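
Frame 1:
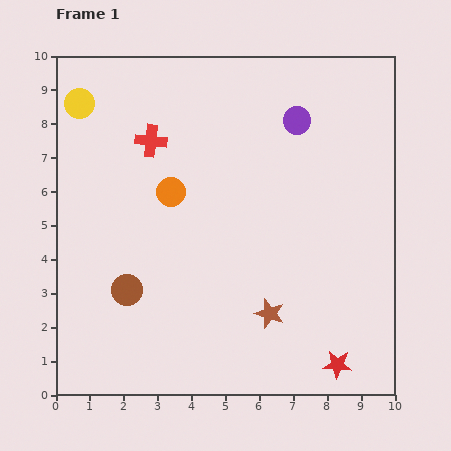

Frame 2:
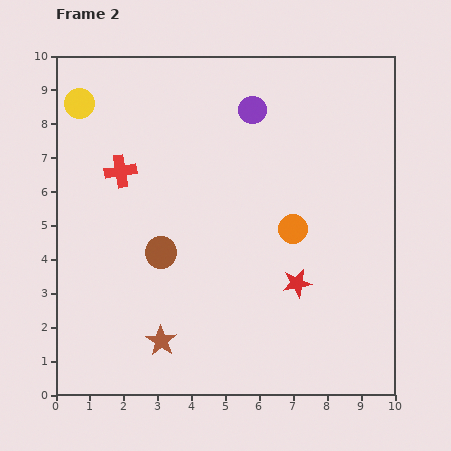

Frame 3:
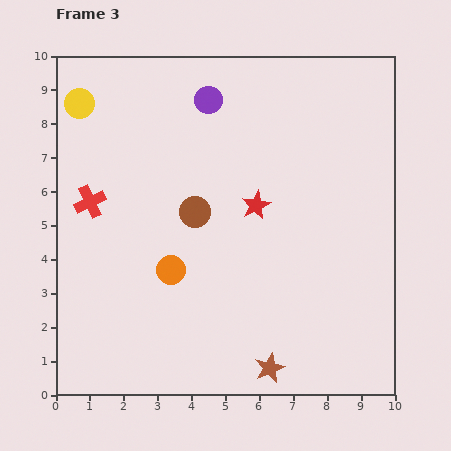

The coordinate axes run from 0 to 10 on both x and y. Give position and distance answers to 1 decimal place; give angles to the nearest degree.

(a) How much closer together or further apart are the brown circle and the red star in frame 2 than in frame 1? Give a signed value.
-2.5

Distance in frame 1: 6.6. Distance in frame 2: 4.1.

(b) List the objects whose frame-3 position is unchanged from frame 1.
the yellow circle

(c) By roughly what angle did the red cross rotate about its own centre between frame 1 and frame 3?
31° counter-clockwise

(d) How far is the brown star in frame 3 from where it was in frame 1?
1.6

The brown star moved from (6.3, 2.4) to (6.3, 0.8), a distance of √(0.0² + 1.6²) ≈ 1.6.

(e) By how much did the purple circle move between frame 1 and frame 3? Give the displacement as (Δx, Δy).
(-2.6, 0.6)

The purple circle was at (7.1, 8.1) in frame 1 and (4.5, 8.7) in frame 3.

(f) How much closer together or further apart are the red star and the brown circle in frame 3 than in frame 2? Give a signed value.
-2.3

Distance in frame 2: 4.1. Distance in frame 3: 1.8.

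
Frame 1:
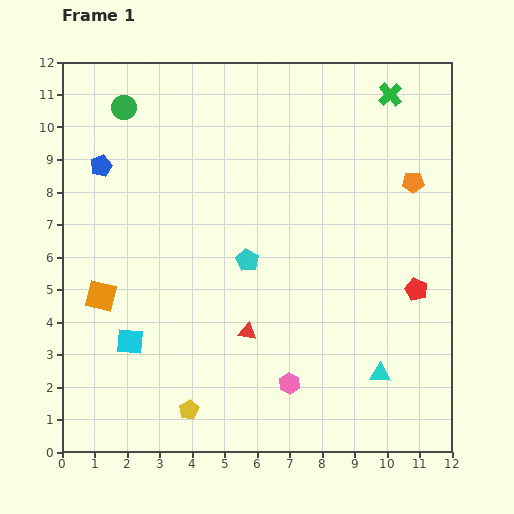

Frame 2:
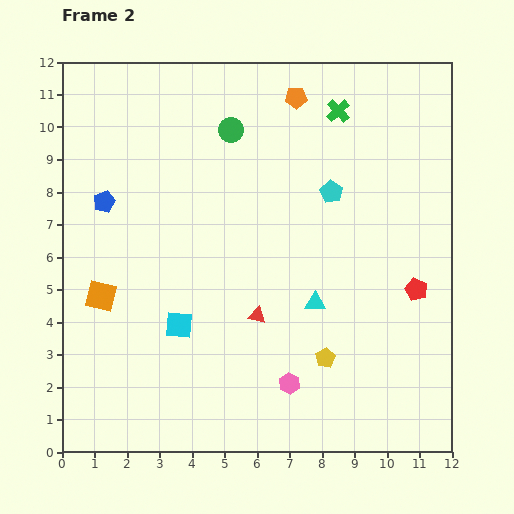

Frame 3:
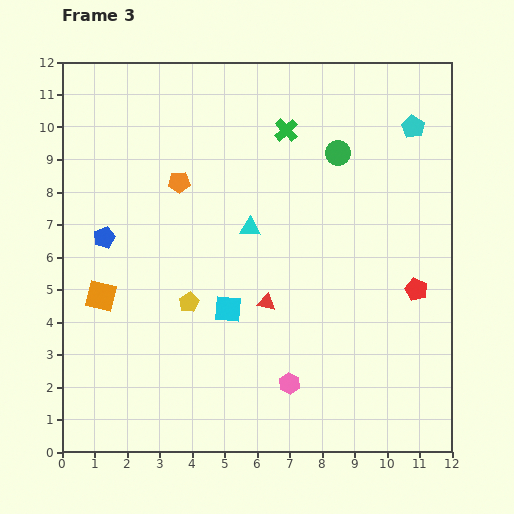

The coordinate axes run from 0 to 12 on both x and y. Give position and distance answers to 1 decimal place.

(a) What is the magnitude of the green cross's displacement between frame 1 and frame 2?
1.7

The green cross moved from (10.1, 11.0) to (8.5, 10.5), a distance of √(1.6² + 0.5²) ≈ 1.7.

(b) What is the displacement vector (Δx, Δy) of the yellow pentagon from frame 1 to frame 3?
(0.0, 3.3)

The yellow pentagon was at (3.9, 1.3) in frame 1 and (3.9, 4.6) in frame 3.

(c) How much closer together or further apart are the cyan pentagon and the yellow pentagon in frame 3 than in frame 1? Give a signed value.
+3.9

Distance in frame 1: 4.9. Distance in frame 3: 8.8.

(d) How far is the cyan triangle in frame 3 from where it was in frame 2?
3.0

The cyan triangle moved from (7.8, 4.6) to (5.8, 6.9), a distance of √(2.0² + 2.3²) ≈ 3.0.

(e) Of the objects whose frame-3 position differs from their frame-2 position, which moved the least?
the red triangle

(moved 0.5)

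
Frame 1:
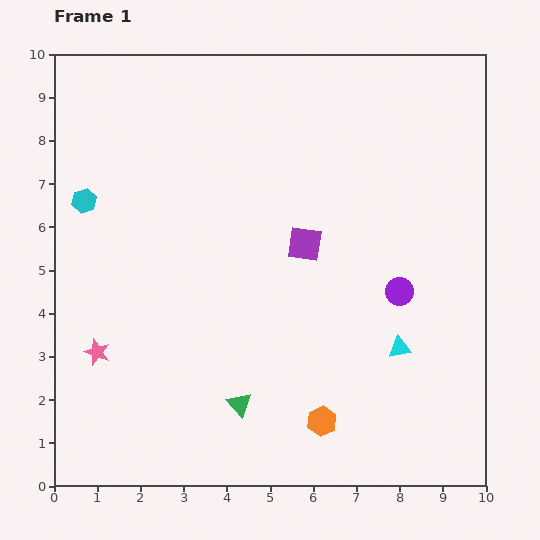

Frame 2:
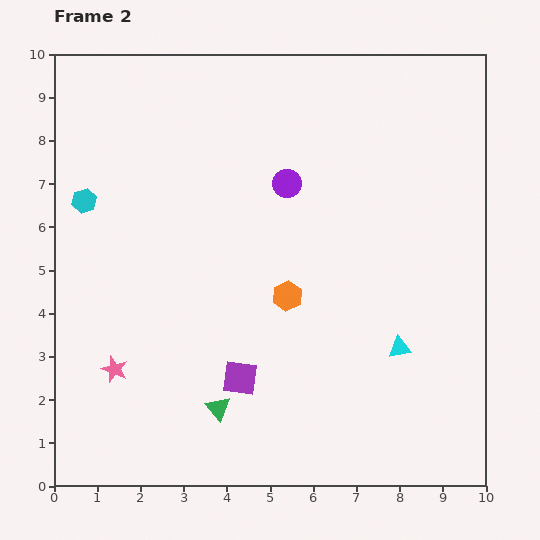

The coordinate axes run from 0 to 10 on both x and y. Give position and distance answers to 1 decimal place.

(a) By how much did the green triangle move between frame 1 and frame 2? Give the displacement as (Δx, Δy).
(-0.5, -0.1)

The green triangle was at (4.3, 1.9) in frame 1 and (3.8, 1.8) in frame 2.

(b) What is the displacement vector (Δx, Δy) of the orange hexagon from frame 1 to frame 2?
(-0.8, 2.9)

The orange hexagon was at (6.2, 1.5) in frame 1 and (5.4, 4.4) in frame 2.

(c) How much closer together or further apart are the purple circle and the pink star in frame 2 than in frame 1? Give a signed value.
-1.2

Distance in frame 1: 7.1. Distance in frame 2: 5.9.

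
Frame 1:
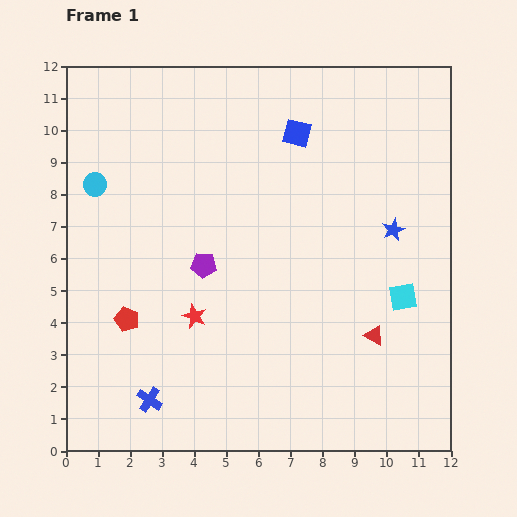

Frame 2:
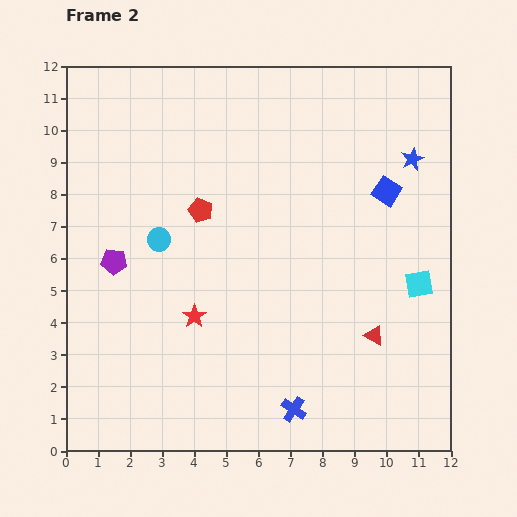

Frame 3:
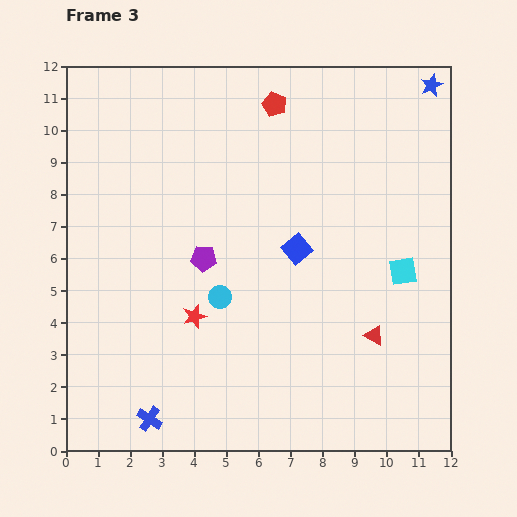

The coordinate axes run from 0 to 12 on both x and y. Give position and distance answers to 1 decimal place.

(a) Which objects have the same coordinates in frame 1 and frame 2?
the red star, the red triangle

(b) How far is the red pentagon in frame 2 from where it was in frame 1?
4.1

The red pentagon moved from (1.9, 4.1) to (4.2, 7.5), a distance of √(2.3² + 3.4²) ≈ 4.1.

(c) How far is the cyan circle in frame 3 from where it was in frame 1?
5.2

The cyan circle moved from (0.9, 8.3) to (4.8, 4.8), a distance of √(3.9² + 3.5²) ≈ 5.2.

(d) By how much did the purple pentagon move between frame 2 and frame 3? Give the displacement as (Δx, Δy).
(2.8, 0.1)

The purple pentagon was at (1.5, 5.9) in frame 2 and (4.3, 6.0) in frame 3.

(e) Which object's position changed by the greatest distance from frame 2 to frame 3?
the blue cross

(moved 4.5; next 4.0)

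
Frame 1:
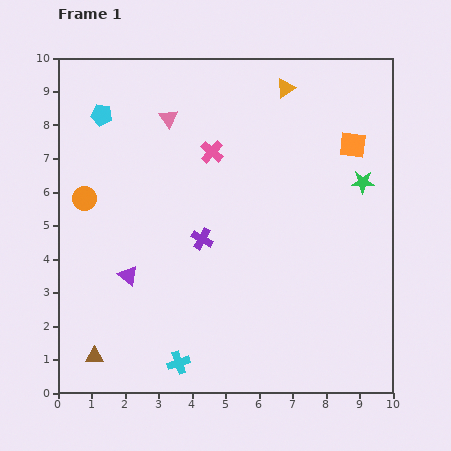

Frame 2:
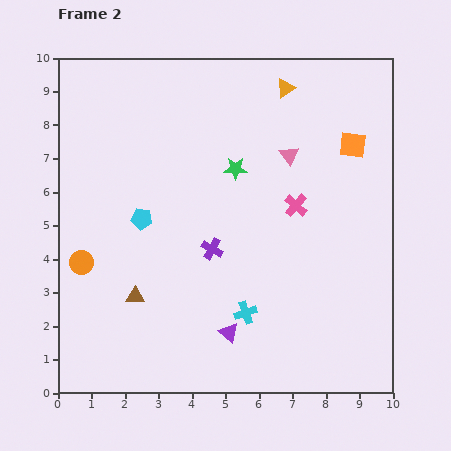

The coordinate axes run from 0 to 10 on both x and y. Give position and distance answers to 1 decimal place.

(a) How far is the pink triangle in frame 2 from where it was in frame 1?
3.8

The pink triangle moved from (3.3, 8.2) to (6.9, 7.1), a distance of √(3.6² + 1.1²) ≈ 3.8.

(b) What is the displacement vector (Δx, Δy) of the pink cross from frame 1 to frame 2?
(2.5, -1.6)

The pink cross was at (4.6, 7.2) in frame 1 and (7.1, 5.6) in frame 2.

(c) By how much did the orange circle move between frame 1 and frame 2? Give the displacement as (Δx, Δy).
(-0.1, -1.9)

The orange circle was at (0.8, 5.8) in frame 1 and (0.7, 3.9) in frame 2.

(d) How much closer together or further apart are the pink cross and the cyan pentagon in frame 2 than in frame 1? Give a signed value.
+1.1

Distance in frame 1: 3.5. Distance in frame 2: 4.6.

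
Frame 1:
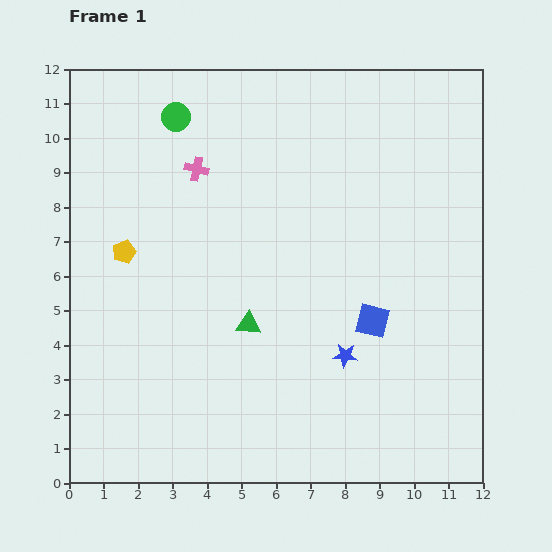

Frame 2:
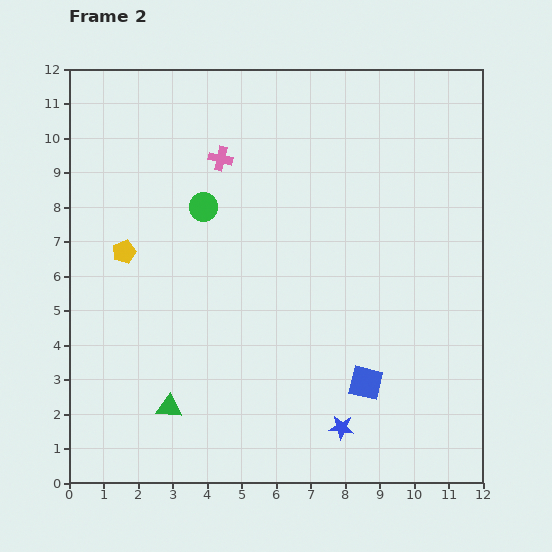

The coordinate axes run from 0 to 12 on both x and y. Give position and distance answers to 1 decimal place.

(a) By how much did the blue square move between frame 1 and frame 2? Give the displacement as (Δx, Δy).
(-0.2, -1.8)

The blue square was at (8.8, 4.7) in frame 1 and (8.6, 2.9) in frame 2.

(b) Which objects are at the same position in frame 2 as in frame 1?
the yellow pentagon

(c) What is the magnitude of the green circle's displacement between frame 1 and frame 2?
2.7

The green circle moved from (3.1, 10.6) to (3.9, 8.0), a distance of √(0.8² + 2.6²) ≈ 2.7.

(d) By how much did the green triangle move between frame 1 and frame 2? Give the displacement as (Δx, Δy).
(-2.3, -2.4)

The green triangle was at (5.2, 4.6) in frame 1 and (2.9, 2.2) in frame 2.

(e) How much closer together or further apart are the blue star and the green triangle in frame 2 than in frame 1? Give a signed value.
+2.1

Distance in frame 1: 2.9. Distance in frame 2: 5.0.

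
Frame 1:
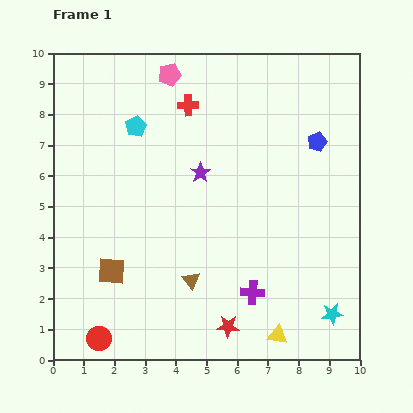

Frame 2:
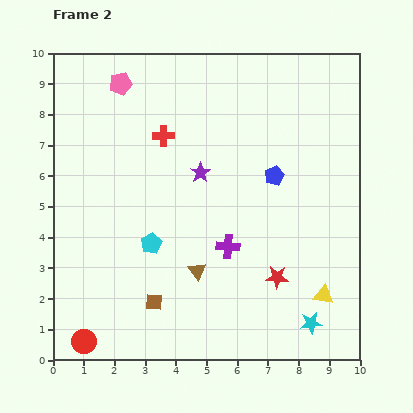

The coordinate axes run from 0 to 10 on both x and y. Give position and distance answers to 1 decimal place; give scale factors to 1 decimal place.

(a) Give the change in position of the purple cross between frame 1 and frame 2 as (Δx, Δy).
(-0.8, 1.5)

The purple cross was at (6.5, 2.2) in frame 1 and (5.7, 3.7) in frame 2.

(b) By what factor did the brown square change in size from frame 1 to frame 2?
0.6×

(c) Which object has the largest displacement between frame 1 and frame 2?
the cyan pentagon

(moved 3.8; next 2.3)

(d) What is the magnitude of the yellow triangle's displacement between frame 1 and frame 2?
2.0

The yellow triangle moved from (7.3, 0.8) to (8.8, 2.1), a distance of √(1.5² + 1.3²) ≈ 2.0.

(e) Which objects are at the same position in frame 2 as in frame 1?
the purple star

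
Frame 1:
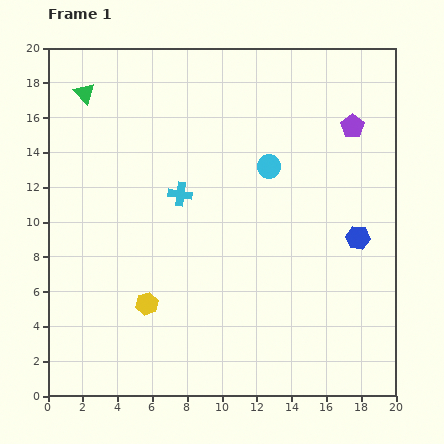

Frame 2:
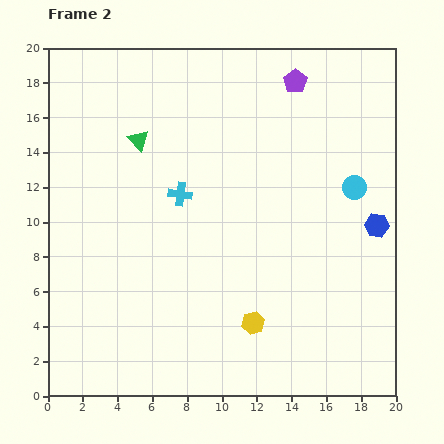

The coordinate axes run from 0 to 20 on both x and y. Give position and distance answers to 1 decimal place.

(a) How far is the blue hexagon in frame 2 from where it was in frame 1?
1.3

The blue hexagon moved from (17.8, 9.1) to (18.9, 9.8), a distance of √(1.1² + 0.7²) ≈ 1.3.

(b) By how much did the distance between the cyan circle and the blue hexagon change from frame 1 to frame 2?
-3.9

Distance in frame 1: 6.5. Distance in frame 2: 2.6.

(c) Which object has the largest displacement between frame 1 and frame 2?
the yellow hexagon

(moved 6.2; next 5.0)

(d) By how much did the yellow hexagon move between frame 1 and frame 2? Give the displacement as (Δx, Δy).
(6.1, -1.1)

The yellow hexagon was at (5.7, 5.3) in frame 1 and (11.8, 4.2) in frame 2.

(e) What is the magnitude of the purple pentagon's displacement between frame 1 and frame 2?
4.2

The purple pentagon moved from (17.5, 15.5) to (14.2, 18.1), a distance of √(3.3² + 2.6²) ≈ 4.2.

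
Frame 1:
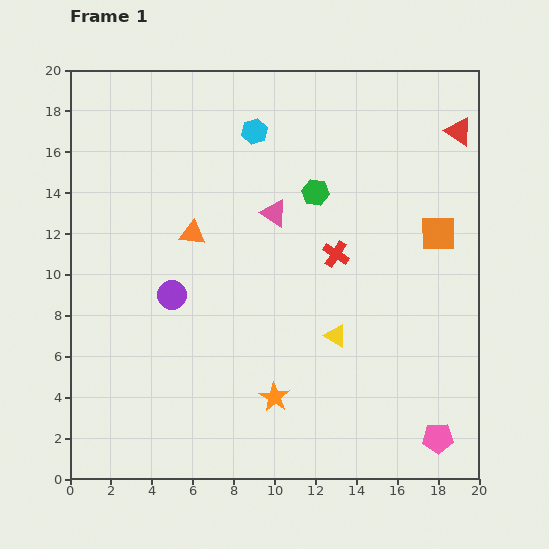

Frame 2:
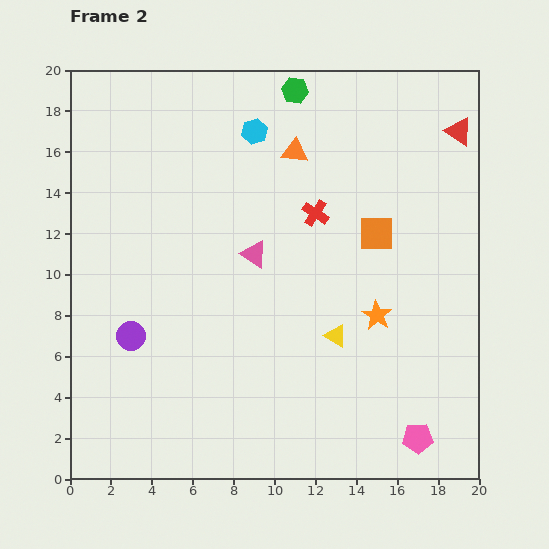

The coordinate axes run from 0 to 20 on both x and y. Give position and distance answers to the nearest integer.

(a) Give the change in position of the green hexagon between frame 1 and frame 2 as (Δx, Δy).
(-1, 5)

The green hexagon was at (12, 14) in frame 1 and (11, 19) in frame 2.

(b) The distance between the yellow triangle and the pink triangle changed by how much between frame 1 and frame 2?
-1

Distance in frame 1: 7. Distance in frame 2: 6.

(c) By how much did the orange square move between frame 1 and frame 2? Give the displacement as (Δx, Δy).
(-3, 0)

The orange square was at (18, 12) in frame 1 and (15, 12) in frame 2.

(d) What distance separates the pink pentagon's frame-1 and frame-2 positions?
1

The pink pentagon moved from (18, 2) to (17, 2), a distance of √(1² + 0²) ≈ 1.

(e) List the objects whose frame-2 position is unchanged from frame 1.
the cyan hexagon, the yellow triangle, the red triangle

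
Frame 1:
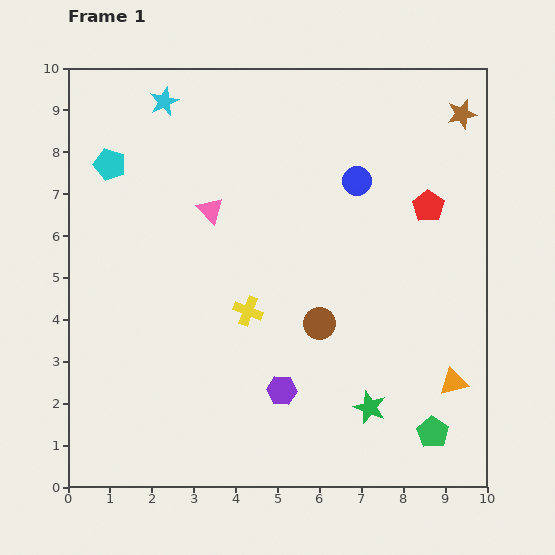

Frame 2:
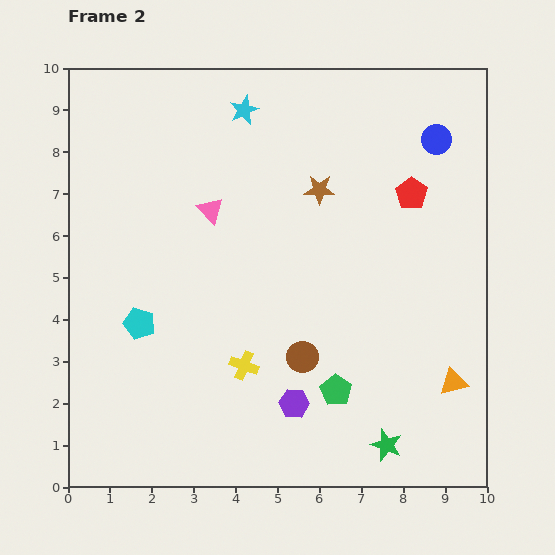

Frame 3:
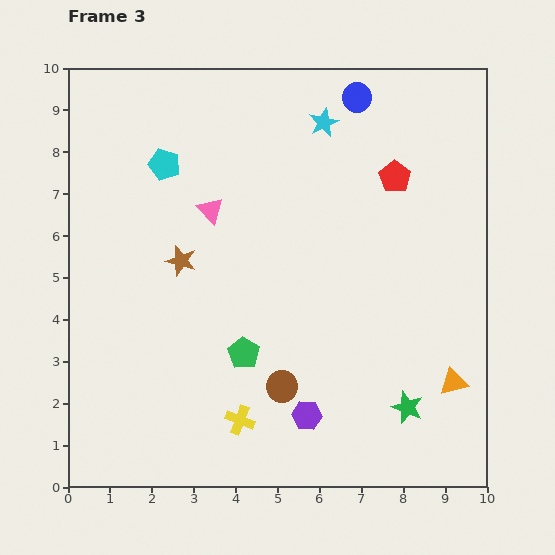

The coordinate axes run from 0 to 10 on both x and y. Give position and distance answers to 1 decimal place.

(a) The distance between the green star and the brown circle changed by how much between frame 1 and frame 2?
+0.6

Distance in frame 1: 2.3. Distance in frame 2: 2.9.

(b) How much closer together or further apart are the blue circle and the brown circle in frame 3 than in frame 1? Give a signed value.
+3.6

Distance in frame 1: 3.5. Distance in frame 3: 7.1.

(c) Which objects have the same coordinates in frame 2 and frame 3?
the orange triangle, the pink triangle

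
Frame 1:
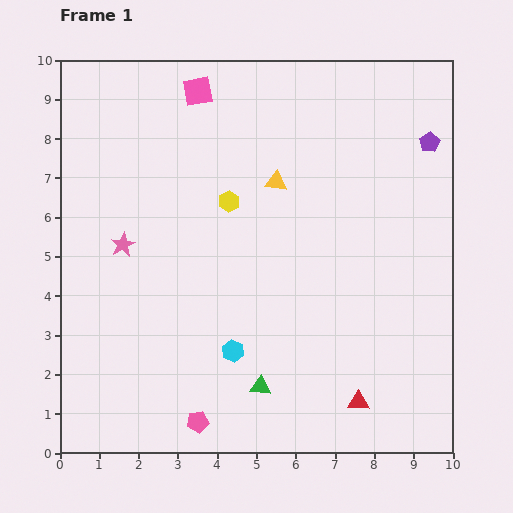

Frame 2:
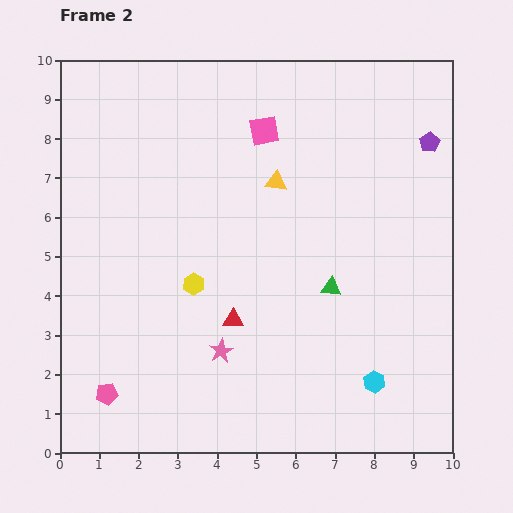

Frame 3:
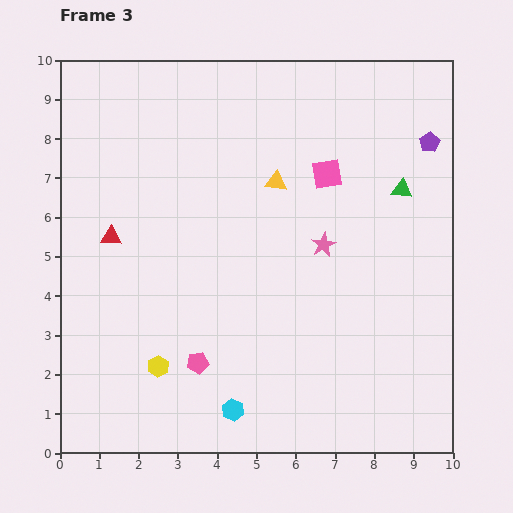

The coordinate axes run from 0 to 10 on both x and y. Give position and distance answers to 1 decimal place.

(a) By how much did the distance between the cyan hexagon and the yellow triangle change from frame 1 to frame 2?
+1.3

Distance in frame 1: 4.4. Distance in frame 2: 5.7.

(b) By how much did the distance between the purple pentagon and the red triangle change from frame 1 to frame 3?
+1.6

Distance in frame 1: 6.8. Distance in frame 3: 8.4.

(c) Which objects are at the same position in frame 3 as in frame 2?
the yellow triangle, the purple pentagon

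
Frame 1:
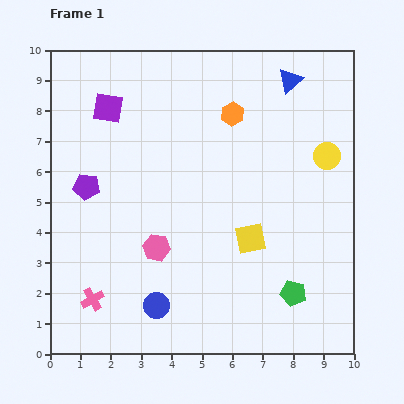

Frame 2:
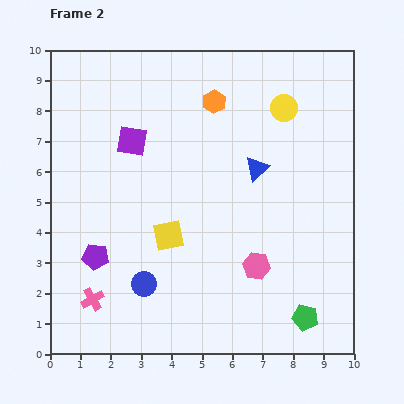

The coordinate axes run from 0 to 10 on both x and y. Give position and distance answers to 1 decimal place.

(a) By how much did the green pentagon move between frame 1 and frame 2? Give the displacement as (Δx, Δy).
(0.4, -0.8)

The green pentagon was at (8.0, 2.0) in frame 1 and (8.4, 1.2) in frame 2.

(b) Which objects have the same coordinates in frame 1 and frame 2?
the pink cross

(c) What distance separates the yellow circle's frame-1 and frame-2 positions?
2.1

The yellow circle moved from (9.1, 6.5) to (7.7, 8.1), a distance of √(1.4² + 1.6²) ≈ 2.1.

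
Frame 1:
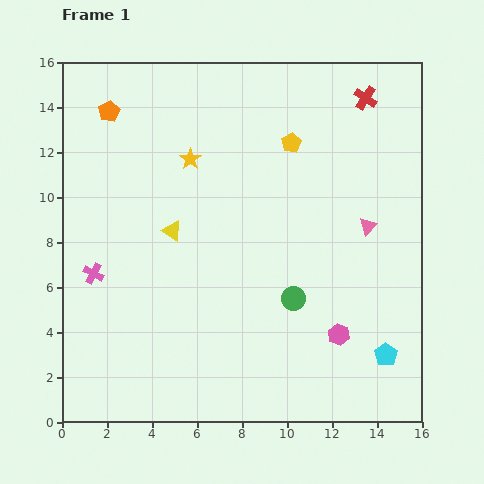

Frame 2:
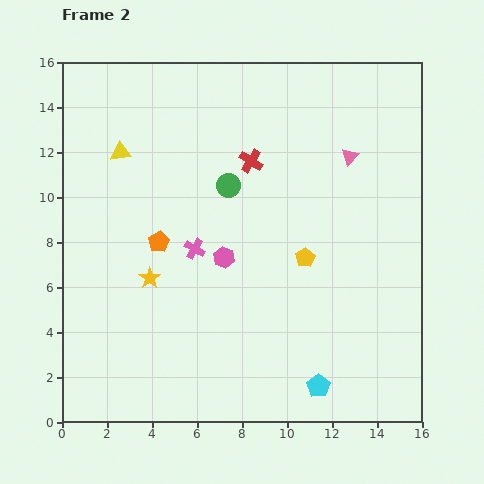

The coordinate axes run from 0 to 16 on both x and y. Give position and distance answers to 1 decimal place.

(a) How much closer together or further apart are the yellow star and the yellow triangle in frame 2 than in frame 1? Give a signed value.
+2.4

Distance in frame 1: 3.3. Distance in frame 2: 5.7.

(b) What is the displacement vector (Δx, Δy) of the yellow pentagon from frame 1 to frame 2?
(0.6, -5.1)

The yellow pentagon was at (10.2, 12.4) in frame 1 and (10.8, 7.3) in frame 2.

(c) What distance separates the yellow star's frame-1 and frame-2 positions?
5.6

The yellow star moved from (5.7, 11.7) to (3.9, 6.4), a distance of √(1.8² + 5.3²) ≈ 5.6.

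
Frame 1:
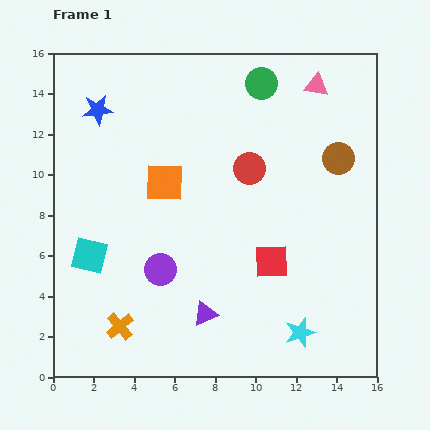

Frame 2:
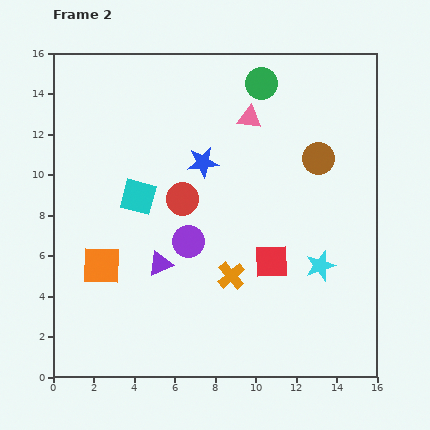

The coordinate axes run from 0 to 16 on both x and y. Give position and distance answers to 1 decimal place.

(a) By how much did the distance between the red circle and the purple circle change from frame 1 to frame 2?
-4.6

Distance in frame 1: 6.7. Distance in frame 2: 2.1.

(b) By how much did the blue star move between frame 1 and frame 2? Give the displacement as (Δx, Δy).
(5.2, -2.6)

The blue star was at (2.2, 13.2) in frame 1 and (7.4, 10.6) in frame 2.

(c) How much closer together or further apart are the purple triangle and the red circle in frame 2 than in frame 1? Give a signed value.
-4.1

Distance in frame 1: 7.5. Distance in frame 2: 3.4.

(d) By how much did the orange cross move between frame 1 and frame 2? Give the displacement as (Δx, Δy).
(5.5, 2.5)

The orange cross was at (3.3, 2.5) in frame 1 and (8.8, 5.0) in frame 2.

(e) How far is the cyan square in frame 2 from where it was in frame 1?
3.8

The cyan square moved from (1.8, 6.0) to (4.2, 8.9), a distance of √(2.4² + 2.9²) ≈ 3.8.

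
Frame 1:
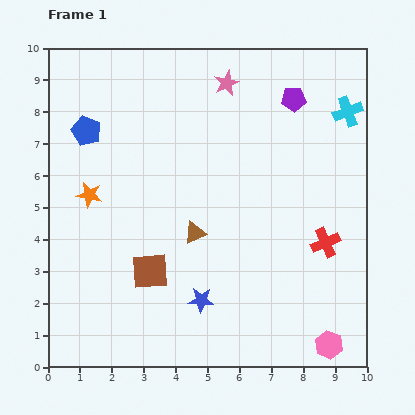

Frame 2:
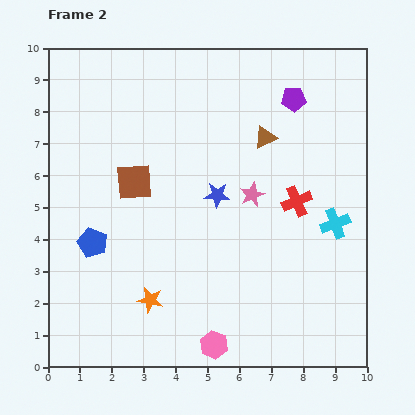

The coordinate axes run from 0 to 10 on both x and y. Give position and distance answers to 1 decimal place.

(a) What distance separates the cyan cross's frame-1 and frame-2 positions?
3.5

The cyan cross moved from (9.4, 8.0) to (9.0, 4.5), a distance of √(0.4² + 3.5²) ≈ 3.5.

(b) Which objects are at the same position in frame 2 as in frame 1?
the purple pentagon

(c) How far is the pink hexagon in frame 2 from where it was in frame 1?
3.6

The pink hexagon moved from (8.8, 0.7) to (5.2, 0.7), a distance of √(3.6² + 0.0²) ≈ 3.6.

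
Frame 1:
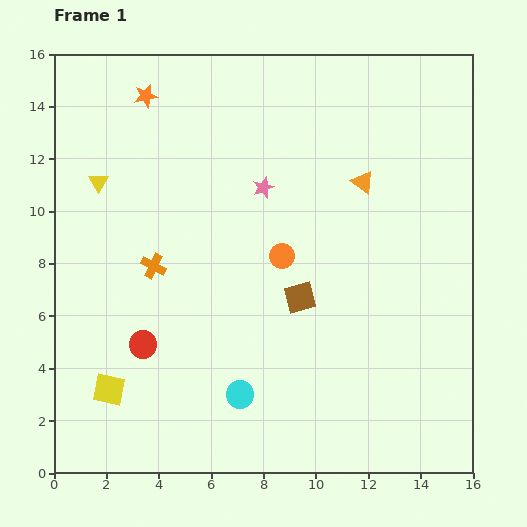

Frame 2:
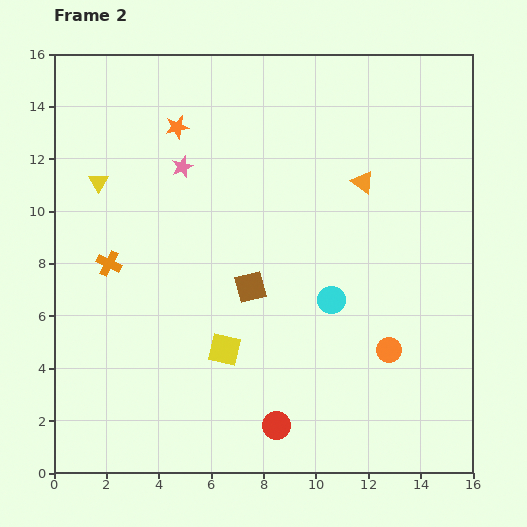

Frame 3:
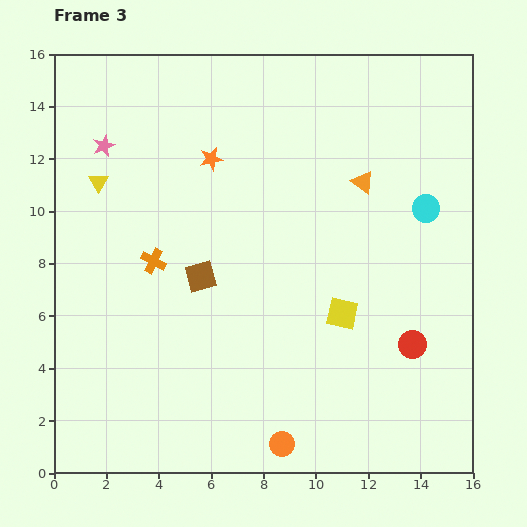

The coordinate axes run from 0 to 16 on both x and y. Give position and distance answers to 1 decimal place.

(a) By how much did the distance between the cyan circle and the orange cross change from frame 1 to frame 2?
+2.7

Distance in frame 1: 5.9. Distance in frame 2: 8.6.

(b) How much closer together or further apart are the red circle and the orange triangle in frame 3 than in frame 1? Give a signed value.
-3.9

Distance in frame 1: 10.4. Distance in frame 3: 6.5.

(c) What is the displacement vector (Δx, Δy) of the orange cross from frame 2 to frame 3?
(1.7, 0.1)

The orange cross was at (2.1, 8.0) in frame 2 and (3.8, 8.1) in frame 3.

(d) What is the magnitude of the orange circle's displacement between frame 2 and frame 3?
5.5

The orange circle moved from (12.8, 4.7) to (8.7, 1.1), a distance of √(4.1² + 3.6²) ≈ 5.5.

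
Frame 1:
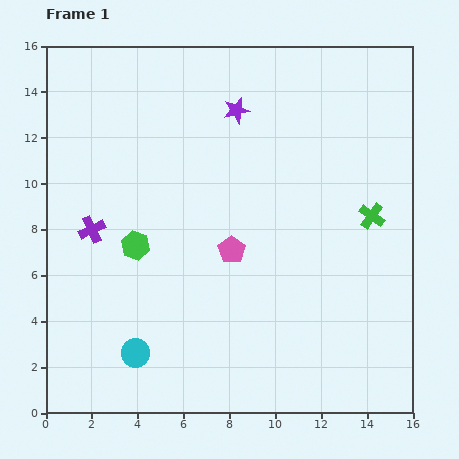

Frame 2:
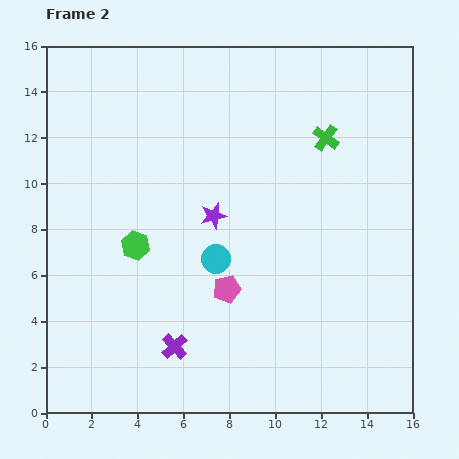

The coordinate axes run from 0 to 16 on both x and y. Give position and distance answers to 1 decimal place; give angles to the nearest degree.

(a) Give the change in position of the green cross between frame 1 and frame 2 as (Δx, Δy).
(-2.0, 3.4)

The green cross was at (14.2, 8.6) in frame 1 and (12.2, 12.0) in frame 2.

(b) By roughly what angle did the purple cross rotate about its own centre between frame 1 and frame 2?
18° counter-clockwise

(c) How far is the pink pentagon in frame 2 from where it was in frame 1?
1.7

The pink pentagon moved from (8.1, 7.1) to (7.9, 5.4), a distance of √(0.2² + 1.7²) ≈ 1.7.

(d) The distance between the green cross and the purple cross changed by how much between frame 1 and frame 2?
-1.0

Distance in frame 1: 12.2. Distance in frame 2: 11.2.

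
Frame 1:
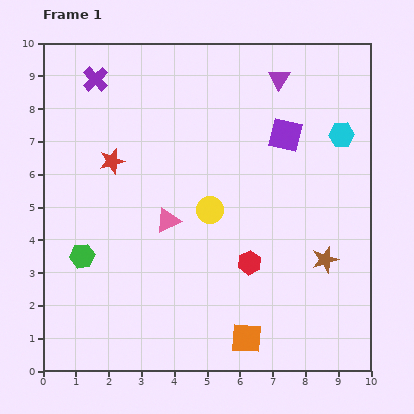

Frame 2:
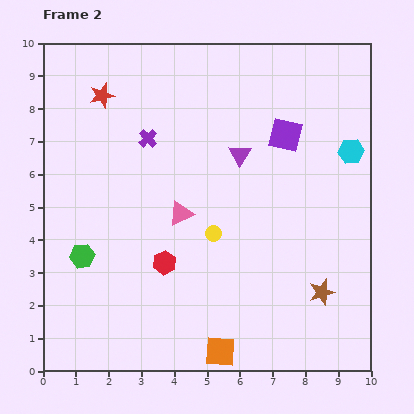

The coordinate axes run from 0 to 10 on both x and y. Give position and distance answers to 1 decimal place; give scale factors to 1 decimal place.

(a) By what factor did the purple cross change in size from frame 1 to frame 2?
0.7×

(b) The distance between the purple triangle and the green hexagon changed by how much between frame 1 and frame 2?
-2.4

Distance in frame 1: 8.1. Distance in frame 2: 5.7.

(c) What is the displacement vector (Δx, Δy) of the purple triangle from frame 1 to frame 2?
(-1.2, -2.3)

The purple triangle was at (7.2, 8.9) in frame 1 and (6.0, 6.6) in frame 2.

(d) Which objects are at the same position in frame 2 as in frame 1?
the purple square, the green hexagon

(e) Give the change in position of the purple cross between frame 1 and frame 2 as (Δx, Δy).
(1.6, -1.8)

The purple cross was at (1.6, 8.9) in frame 1 and (3.2, 7.1) in frame 2.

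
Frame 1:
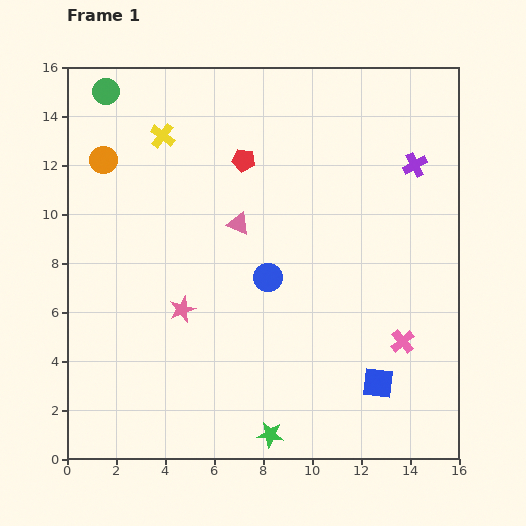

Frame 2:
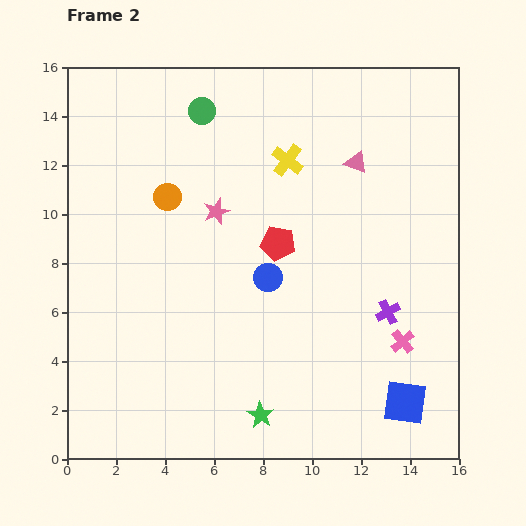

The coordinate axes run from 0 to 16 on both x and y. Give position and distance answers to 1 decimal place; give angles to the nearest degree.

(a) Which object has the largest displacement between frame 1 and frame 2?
the purple cross

(moved 6.1; next 5.4)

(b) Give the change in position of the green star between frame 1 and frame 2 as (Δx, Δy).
(-0.4, 0.8)

The green star was at (8.3, 1.0) in frame 1 and (7.9, 1.8) in frame 2.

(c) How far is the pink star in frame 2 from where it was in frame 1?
4.2

The pink star moved from (4.7, 6.1) to (6.1, 10.1), a distance of √(1.4² + 4.0²) ≈ 4.2.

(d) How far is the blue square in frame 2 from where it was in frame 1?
1.4

The blue square moved from (12.7, 3.1) to (13.8, 2.3), a distance of √(1.1² + 0.8²) ≈ 1.4.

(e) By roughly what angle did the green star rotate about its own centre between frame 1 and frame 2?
24° clockwise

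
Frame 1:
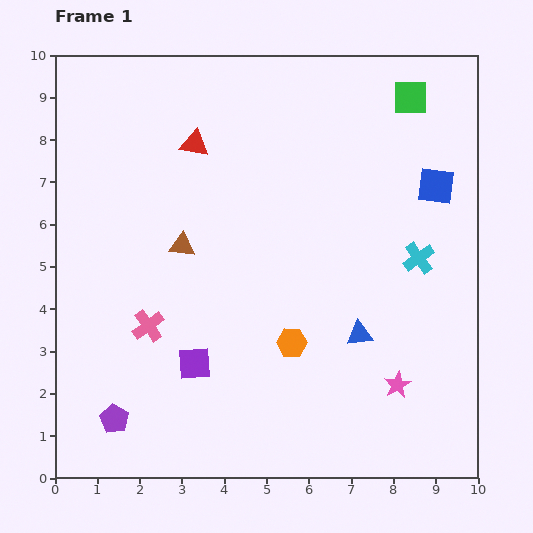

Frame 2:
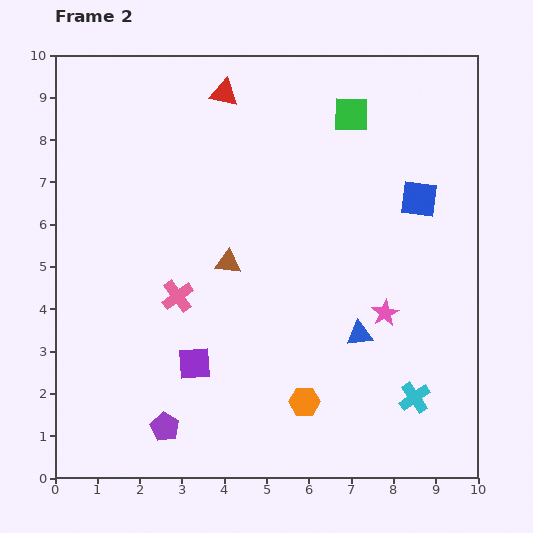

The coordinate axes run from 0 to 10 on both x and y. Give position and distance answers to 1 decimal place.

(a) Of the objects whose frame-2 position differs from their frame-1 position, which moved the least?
the blue square

(moved 0.5)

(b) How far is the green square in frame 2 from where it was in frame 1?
1.5

The green square moved from (8.4, 9.0) to (7.0, 8.6), a distance of √(1.4² + 0.4²) ≈ 1.5.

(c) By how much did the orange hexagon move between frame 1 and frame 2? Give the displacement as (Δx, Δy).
(0.3, -1.4)

The orange hexagon was at (5.6, 3.2) in frame 1 and (5.9, 1.8) in frame 2.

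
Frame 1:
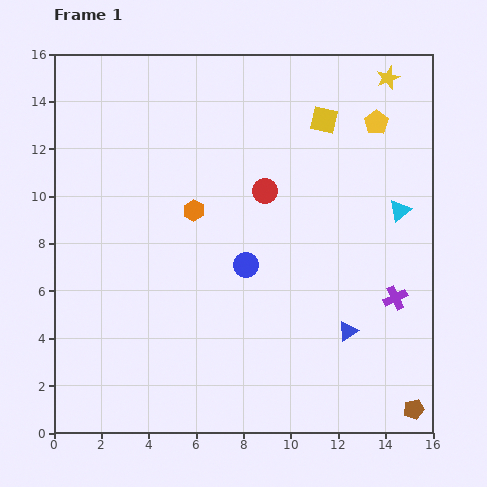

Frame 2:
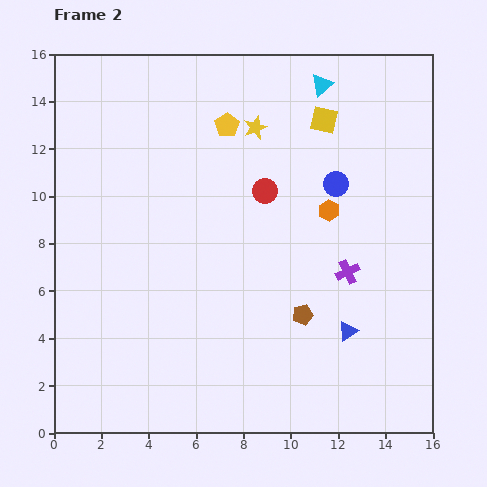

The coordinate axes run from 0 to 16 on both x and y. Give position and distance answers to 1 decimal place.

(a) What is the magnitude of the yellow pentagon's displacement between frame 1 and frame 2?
6.3

The yellow pentagon moved from (13.6, 13.1) to (7.3, 13.0), a distance of √(6.3² + 0.1²) ≈ 6.3.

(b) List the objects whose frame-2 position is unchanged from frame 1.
the blue triangle, the red circle, the yellow square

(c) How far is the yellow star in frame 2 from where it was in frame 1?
6.0

The yellow star moved from (14.1, 15.0) to (8.5, 12.9), a distance of √(5.6² + 2.1²) ≈ 6.0.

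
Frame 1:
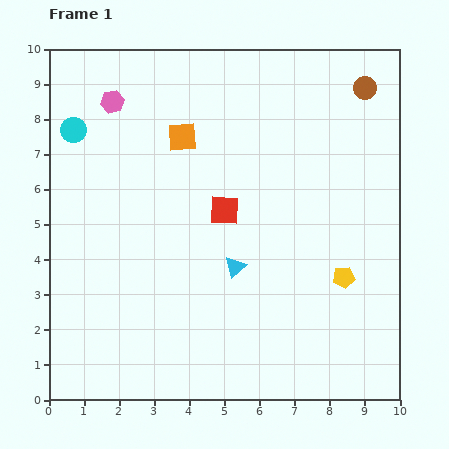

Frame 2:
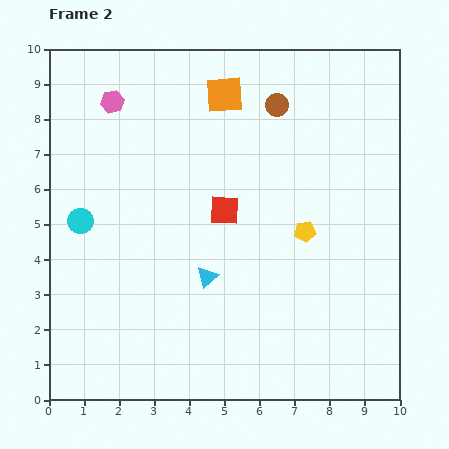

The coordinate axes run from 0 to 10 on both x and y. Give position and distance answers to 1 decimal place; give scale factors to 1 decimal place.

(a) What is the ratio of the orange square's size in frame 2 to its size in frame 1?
1.3×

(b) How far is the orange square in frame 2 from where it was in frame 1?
1.7

The orange square moved from (3.8, 7.5) to (5.0, 8.7), a distance of √(1.2² + 1.2²) ≈ 1.7.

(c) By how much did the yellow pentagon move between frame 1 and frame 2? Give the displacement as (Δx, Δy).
(-1.1, 1.3)

The yellow pentagon was at (8.4, 3.5) in frame 1 and (7.3, 4.8) in frame 2.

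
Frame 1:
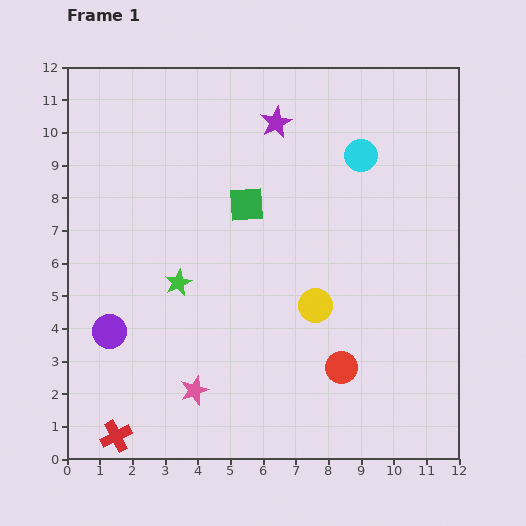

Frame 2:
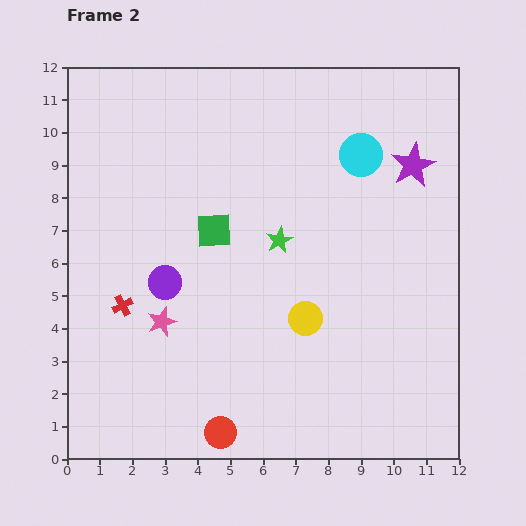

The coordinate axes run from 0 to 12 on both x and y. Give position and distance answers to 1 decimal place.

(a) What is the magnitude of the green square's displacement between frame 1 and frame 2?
1.3

The green square moved from (5.5, 7.8) to (4.5, 7.0), a distance of √(1.0² + 0.8²) ≈ 1.3.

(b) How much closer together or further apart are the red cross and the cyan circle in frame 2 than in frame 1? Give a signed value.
-2.8

Distance in frame 1: 11.4. Distance in frame 2: 8.6.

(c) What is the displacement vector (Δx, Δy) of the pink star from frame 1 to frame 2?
(-1.0, 2.1)

The pink star was at (3.9, 2.1) in frame 1 and (2.9, 4.2) in frame 2.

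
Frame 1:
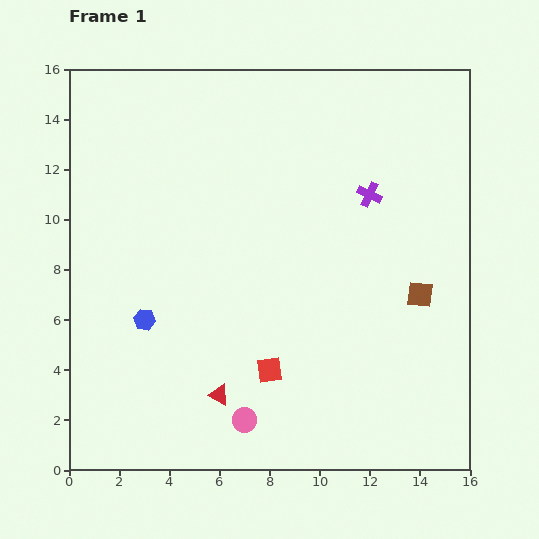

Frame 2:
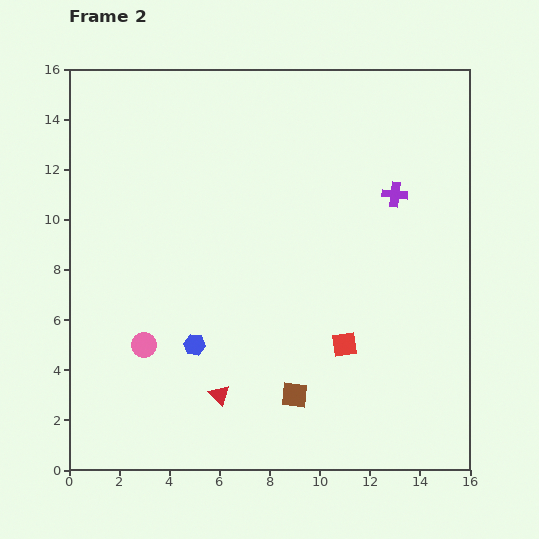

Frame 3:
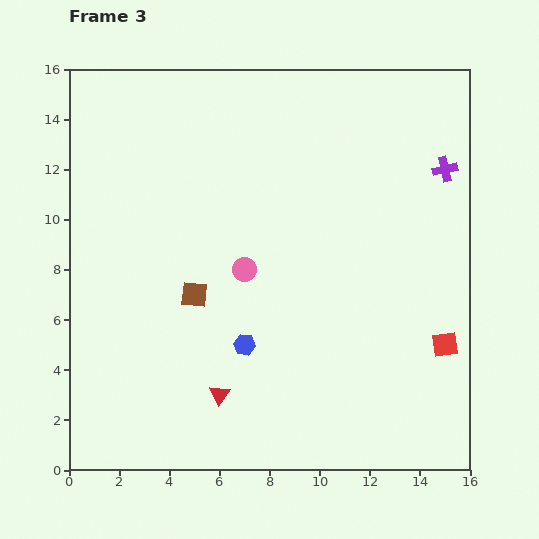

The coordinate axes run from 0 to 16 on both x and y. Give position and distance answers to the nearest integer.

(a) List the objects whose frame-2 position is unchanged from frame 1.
the red triangle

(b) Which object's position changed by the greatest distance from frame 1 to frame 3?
the brown square

(moved 9; next 7)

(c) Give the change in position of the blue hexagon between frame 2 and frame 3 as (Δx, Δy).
(2, 0)

The blue hexagon was at (5, 5) in frame 2 and (7, 5) in frame 3.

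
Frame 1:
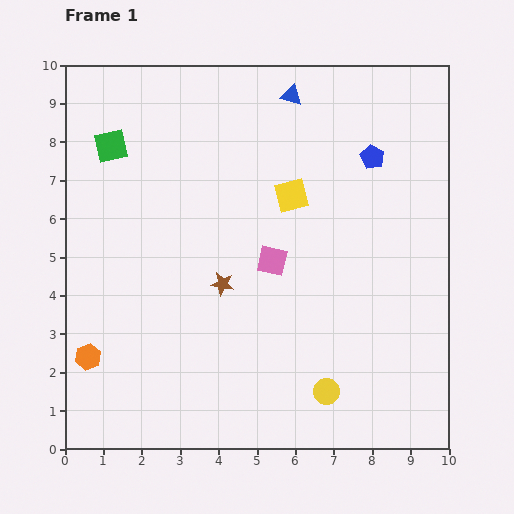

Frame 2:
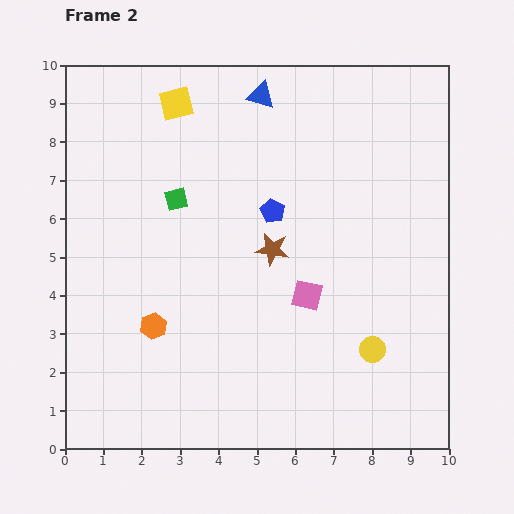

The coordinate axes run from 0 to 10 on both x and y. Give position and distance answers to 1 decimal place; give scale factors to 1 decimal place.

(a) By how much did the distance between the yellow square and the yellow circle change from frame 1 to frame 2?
+3.0

Distance in frame 1: 5.2. Distance in frame 2: 8.2.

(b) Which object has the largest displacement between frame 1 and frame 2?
the yellow square

(moved 3.8; next 3.0)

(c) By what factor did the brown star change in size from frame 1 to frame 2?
1.4×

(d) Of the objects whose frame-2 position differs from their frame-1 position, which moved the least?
the blue triangle

(moved 0.8)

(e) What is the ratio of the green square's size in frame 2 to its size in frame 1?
0.7×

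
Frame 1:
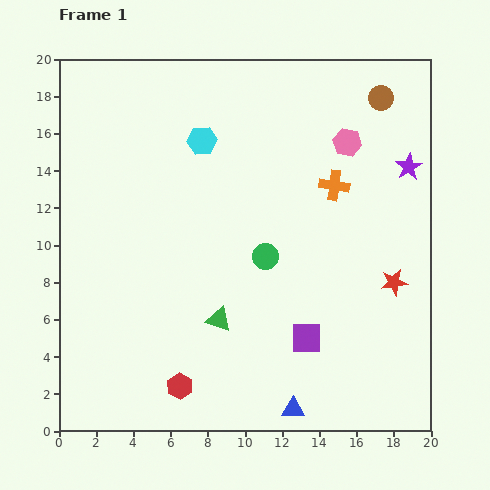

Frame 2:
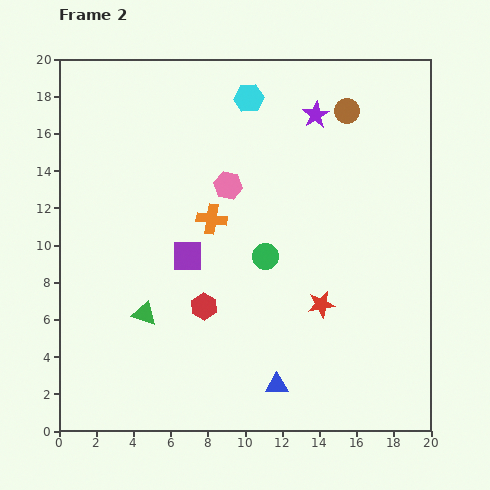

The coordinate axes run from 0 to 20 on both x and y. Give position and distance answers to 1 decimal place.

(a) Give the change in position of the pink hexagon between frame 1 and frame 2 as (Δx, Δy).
(-6.4, -2.3)

The pink hexagon was at (15.5, 15.5) in frame 1 and (9.1, 13.2) in frame 2.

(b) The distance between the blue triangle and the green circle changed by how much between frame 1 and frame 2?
-1.4

Distance in frame 1: 8.3. Distance in frame 2: 6.9.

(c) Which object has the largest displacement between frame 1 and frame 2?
the purple square

(moved 7.8; next 6.8)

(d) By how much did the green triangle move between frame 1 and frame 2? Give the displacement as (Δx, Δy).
(-4.0, 0.3)

The green triangle was at (8.6, 6.0) in frame 1 and (4.6, 6.3) in frame 2.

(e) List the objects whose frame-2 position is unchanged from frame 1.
the green circle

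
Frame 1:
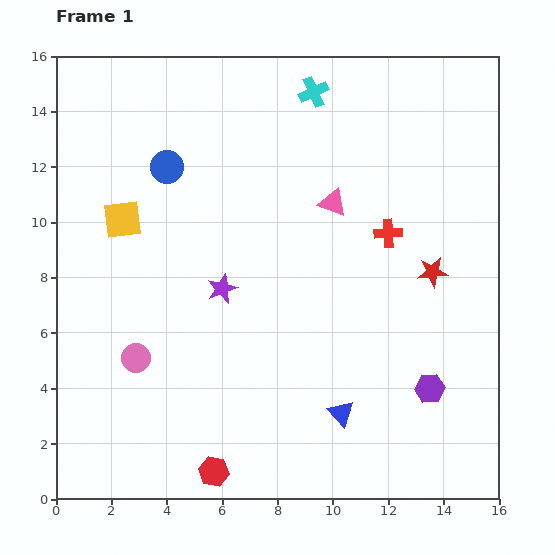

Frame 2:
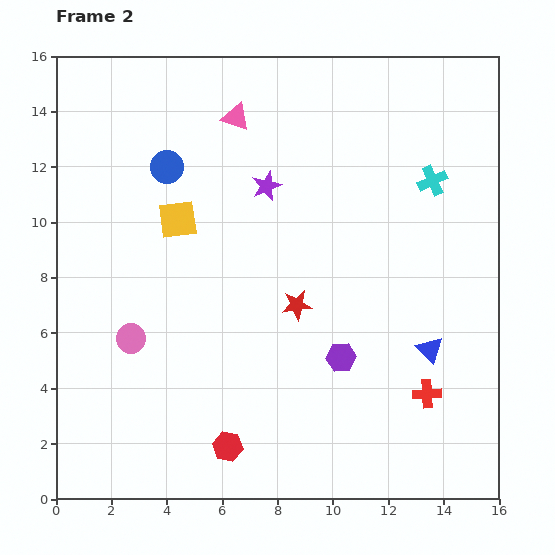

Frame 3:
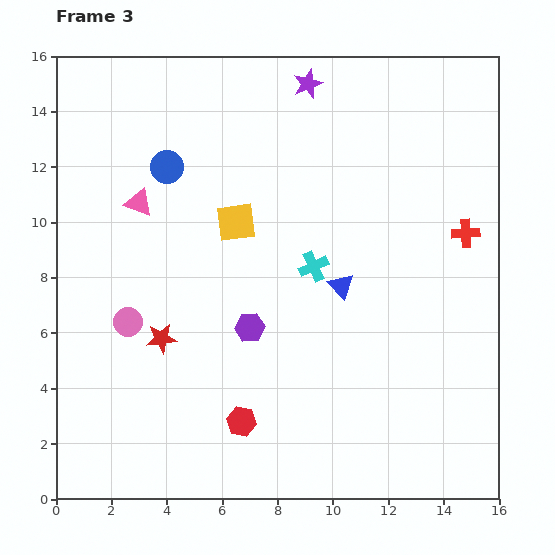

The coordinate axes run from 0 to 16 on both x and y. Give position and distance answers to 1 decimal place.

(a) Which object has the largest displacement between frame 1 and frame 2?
the red cross

(moved 6.0; next 5.4)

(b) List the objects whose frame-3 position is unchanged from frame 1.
the blue circle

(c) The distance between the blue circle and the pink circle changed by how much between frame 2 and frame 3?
-0.5

Distance in frame 2: 6.3. Distance in frame 3: 5.8.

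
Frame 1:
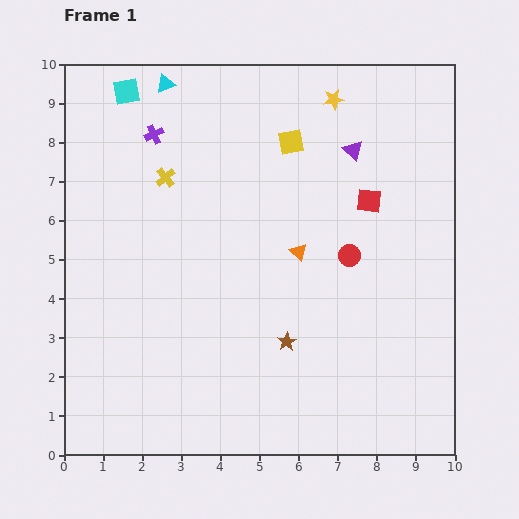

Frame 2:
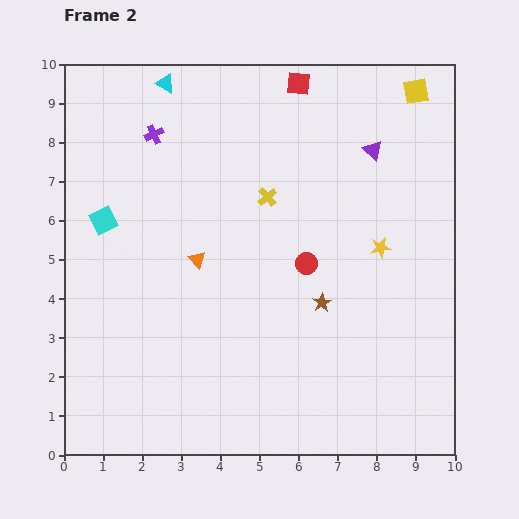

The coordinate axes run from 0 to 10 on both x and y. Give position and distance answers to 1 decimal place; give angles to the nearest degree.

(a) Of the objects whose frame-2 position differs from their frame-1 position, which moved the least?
the purple triangle

(moved 0.5)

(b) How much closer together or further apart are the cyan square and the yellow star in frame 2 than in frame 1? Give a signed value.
+1.8

Distance in frame 1: 5.3. Distance in frame 2: 7.1.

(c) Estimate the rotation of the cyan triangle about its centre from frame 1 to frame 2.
48° clockwise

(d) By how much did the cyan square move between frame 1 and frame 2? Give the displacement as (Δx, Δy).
(-0.6, -3.3)

The cyan square was at (1.6, 9.3) in frame 1 and (1.0, 6.0) in frame 2.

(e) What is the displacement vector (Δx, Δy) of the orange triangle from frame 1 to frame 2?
(-2.6, -0.2)

The orange triangle was at (6.0, 5.2) in frame 1 and (3.4, 5.0) in frame 2.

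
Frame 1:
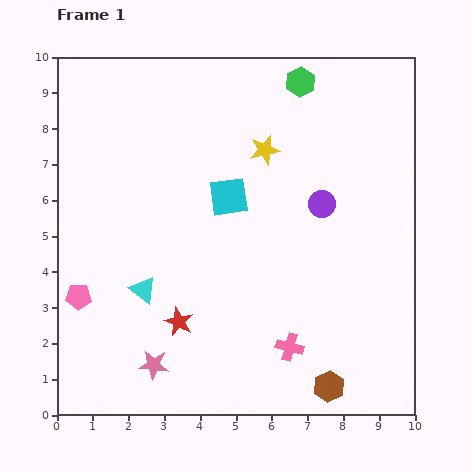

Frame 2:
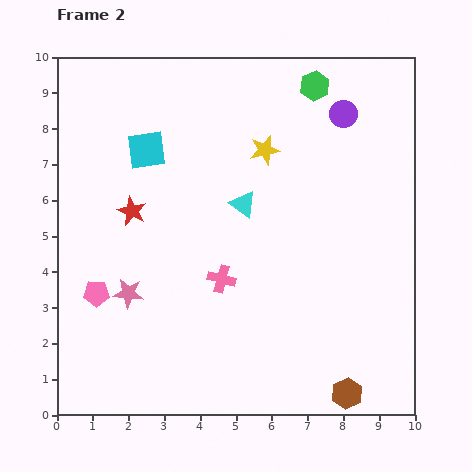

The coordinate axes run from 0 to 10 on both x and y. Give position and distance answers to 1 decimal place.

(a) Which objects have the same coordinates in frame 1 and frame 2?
the yellow star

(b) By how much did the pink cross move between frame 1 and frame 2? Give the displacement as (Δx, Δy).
(-1.9, 1.9)

The pink cross was at (6.5, 1.9) in frame 1 and (4.6, 3.8) in frame 2.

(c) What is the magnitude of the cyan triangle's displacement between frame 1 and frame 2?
3.7

The cyan triangle moved from (2.4, 3.5) to (5.2, 5.9), a distance of √(2.8² + 2.4²) ≈ 3.7.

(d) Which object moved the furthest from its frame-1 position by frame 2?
the cyan triangle

(moved 3.7; next 3.4)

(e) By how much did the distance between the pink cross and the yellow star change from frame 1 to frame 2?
-1.7

Distance in frame 1: 5.5. Distance in frame 2: 3.8.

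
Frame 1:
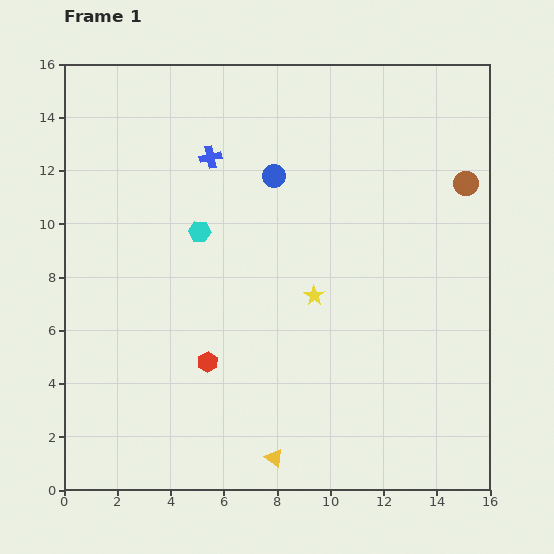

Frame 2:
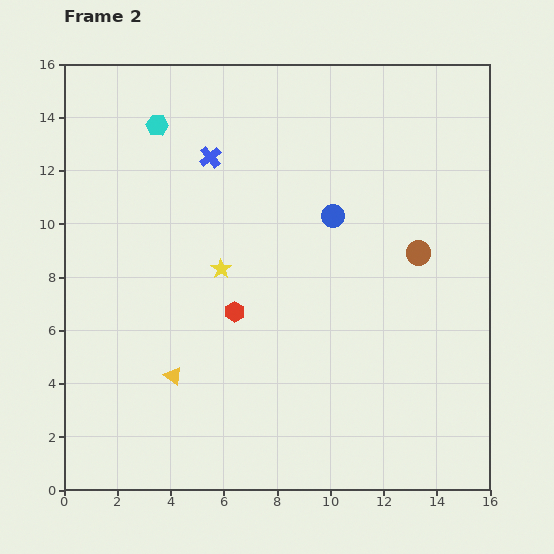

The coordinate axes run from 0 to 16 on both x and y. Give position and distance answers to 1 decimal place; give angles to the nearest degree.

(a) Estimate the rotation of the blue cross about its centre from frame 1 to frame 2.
27° counter-clockwise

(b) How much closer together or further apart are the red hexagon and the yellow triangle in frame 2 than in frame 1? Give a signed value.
-1.1

Distance in frame 1: 4.4. Distance in frame 2: 3.3.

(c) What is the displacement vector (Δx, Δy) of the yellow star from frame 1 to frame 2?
(-3.5, 1.0)

The yellow star was at (9.4, 7.3) in frame 1 and (5.9, 8.3) in frame 2.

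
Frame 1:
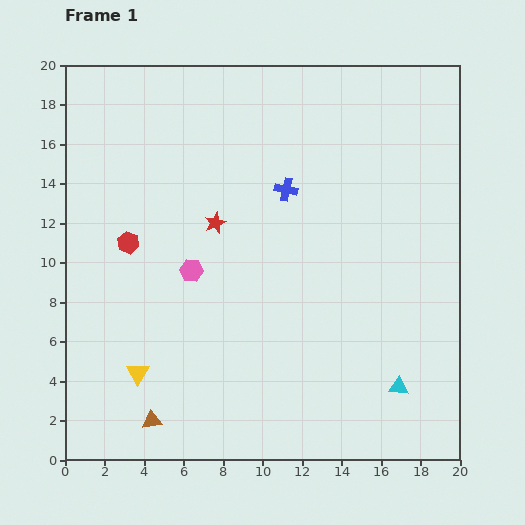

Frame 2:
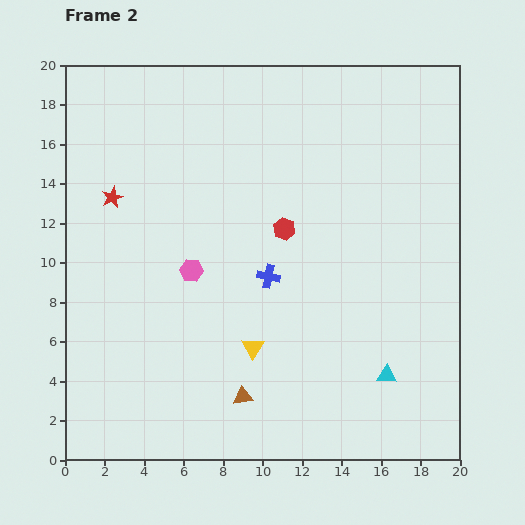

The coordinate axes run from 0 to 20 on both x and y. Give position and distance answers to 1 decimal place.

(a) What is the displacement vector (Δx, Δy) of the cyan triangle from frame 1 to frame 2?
(-0.6, 0.6)

The cyan triangle was at (16.9, 3.7) in frame 1 and (16.3, 4.3) in frame 2.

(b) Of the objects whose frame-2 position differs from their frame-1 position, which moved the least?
the cyan triangle

(moved 0.8)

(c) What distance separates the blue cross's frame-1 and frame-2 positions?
4.5

The blue cross moved from (11.2, 13.7) to (10.3, 9.3), a distance of √(0.9² + 4.4²) ≈ 4.5.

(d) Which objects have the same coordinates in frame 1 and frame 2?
the pink hexagon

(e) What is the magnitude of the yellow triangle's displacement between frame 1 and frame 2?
5.9

The yellow triangle moved from (3.7, 4.4) to (9.5, 5.7), a distance of √(5.8² + 1.3²) ≈ 5.9.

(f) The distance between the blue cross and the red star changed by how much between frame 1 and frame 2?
+4.9

Distance in frame 1: 4.0. Distance in frame 2: 8.9.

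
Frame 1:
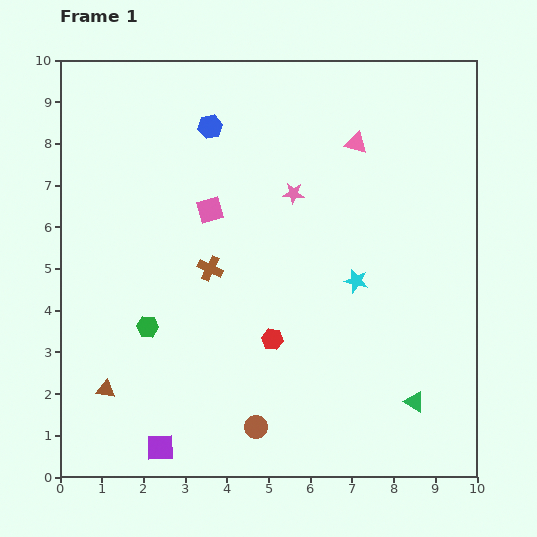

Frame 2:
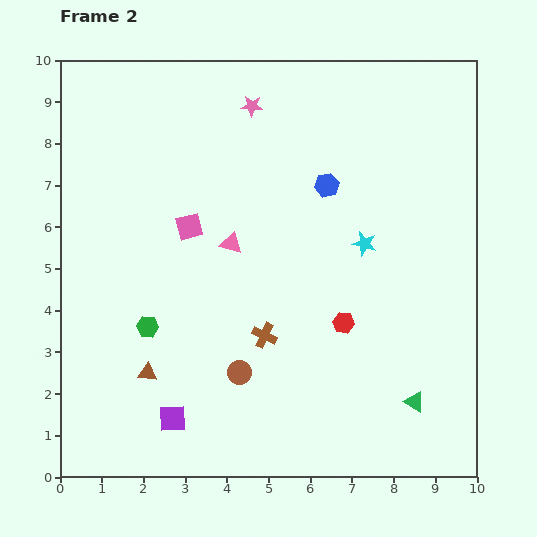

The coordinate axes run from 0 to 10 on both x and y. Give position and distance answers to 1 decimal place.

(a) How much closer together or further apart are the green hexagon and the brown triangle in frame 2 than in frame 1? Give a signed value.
-0.7

Distance in frame 1: 1.8. Distance in frame 2: 1.1.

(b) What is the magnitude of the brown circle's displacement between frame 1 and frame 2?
1.4

The brown circle moved from (4.7, 1.2) to (4.3, 2.5), a distance of √(0.4² + 1.3²) ≈ 1.4.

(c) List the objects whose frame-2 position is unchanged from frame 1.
the green hexagon, the green triangle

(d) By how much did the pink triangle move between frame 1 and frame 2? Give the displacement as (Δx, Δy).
(-3.0, -2.4)

The pink triangle was at (7.1, 8.0) in frame 1 and (4.1, 5.6) in frame 2.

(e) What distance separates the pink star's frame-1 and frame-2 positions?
2.3

The pink star moved from (5.6, 6.8) to (4.6, 8.9), a distance of √(1.0² + 2.1²) ≈ 2.3.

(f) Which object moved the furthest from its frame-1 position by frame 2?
the pink triangle

(moved 3.8; next 3.1)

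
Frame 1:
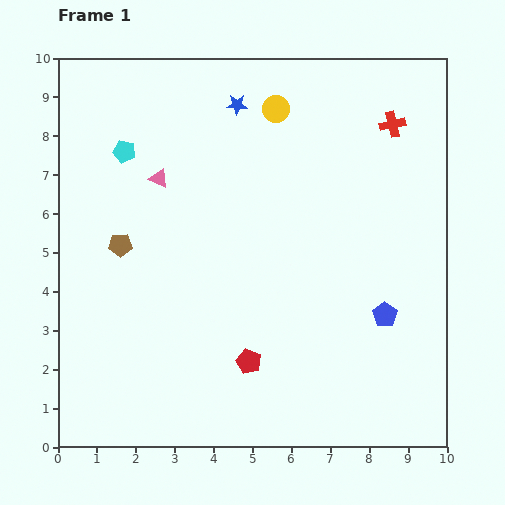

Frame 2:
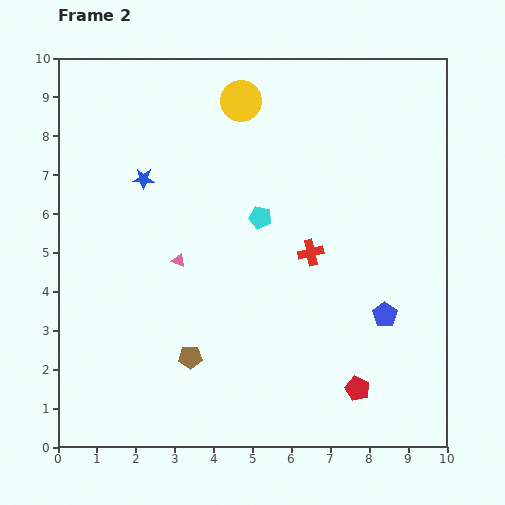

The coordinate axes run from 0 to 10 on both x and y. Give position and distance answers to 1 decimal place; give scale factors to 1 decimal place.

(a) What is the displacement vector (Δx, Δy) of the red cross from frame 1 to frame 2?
(-2.1, -3.3)

The red cross was at (8.6, 8.3) in frame 1 and (6.5, 5.0) in frame 2.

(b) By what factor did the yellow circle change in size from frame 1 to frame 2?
1.5×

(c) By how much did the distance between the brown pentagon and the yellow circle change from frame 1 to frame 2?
+1.4

Distance in frame 1: 5.3. Distance in frame 2: 6.7.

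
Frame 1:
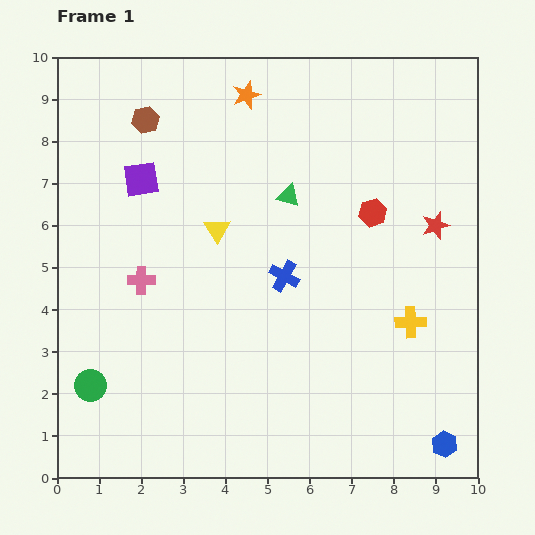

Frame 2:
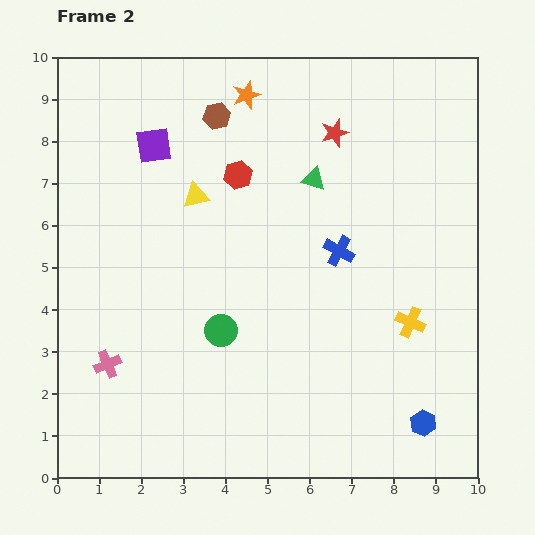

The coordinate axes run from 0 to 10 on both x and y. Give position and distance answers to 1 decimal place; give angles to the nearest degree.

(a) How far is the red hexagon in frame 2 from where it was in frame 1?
3.3

The red hexagon moved from (7.5, 6.3) to (4.3, 7.2), a distance of √(3.2² + 0.9²) ≈ 3.3.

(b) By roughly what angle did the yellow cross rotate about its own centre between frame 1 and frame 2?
26° clockwise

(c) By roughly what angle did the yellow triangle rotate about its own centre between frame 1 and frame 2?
48° clockwise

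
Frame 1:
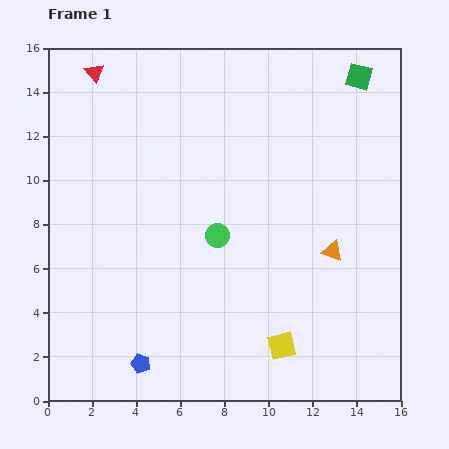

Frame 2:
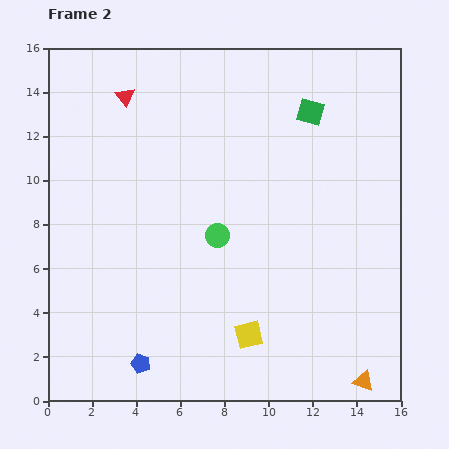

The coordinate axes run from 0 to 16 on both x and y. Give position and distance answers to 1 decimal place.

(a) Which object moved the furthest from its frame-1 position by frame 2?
the orange triangle

(moved 6.1; next 2.7)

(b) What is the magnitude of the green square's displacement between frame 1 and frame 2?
2.7

The green square moved from (14.1, 14.7) to (11.9, 13.1), a distance of √(2.2² + 1.6²) ≈ 2.7.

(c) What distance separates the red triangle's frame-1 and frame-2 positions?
1.8

The red triangle moved from (2.1, 14.9) to (3.5, 13.8), a distance of √(1.4² + 1.1²) ≈ 1.8.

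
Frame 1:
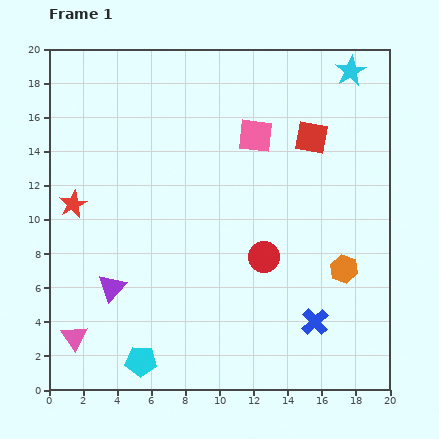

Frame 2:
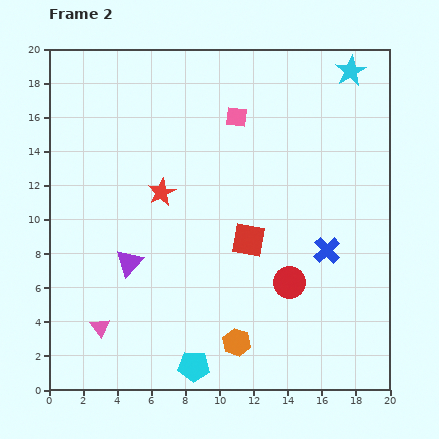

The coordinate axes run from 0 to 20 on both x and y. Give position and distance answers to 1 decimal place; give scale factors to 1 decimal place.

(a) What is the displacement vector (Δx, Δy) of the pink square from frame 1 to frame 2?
(-1.1, 1.1)

The pink square was at (12.1, 14.9) in frame 1 and (11.0, 16.0) in frame 2.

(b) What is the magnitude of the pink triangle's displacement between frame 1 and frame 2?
1.6

The pink triangle moved from (1.5, 3.1) to (3.0, 3.7), a distance of √(1.5² + 0.6²) ≈ 1.6.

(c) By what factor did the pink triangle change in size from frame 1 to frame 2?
0.7×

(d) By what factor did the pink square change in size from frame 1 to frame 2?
0.6×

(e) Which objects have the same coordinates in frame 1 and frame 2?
the cyan star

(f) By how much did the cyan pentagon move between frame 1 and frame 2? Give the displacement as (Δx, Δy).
(3.1, -0.3)

The cyan pentagon was at (5.4, 1.7) in frame 1 and (8.5, 1.4) in frame 2.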